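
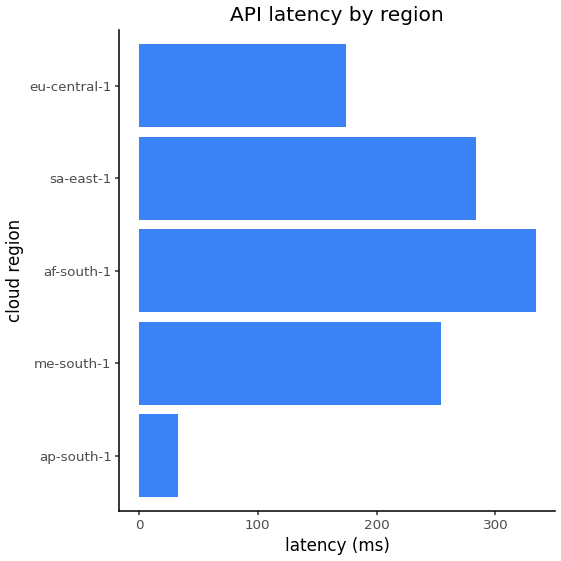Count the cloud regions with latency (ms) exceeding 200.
3

Above 200: me-south-1, af-south-1, sa-east-1.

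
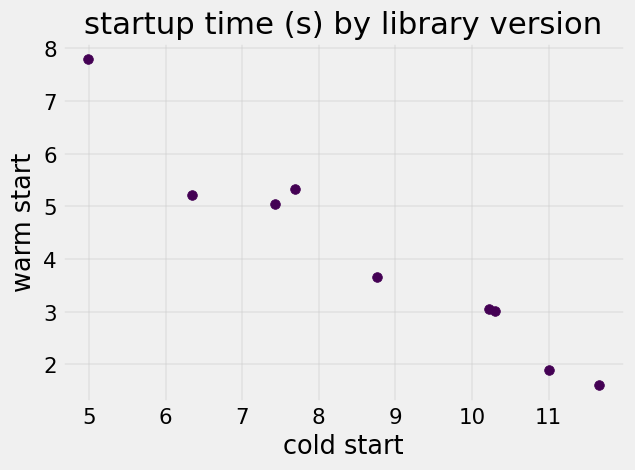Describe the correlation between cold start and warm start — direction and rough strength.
negative, strong

Points are negatively correlated; strong (|r| ≈ 1.0).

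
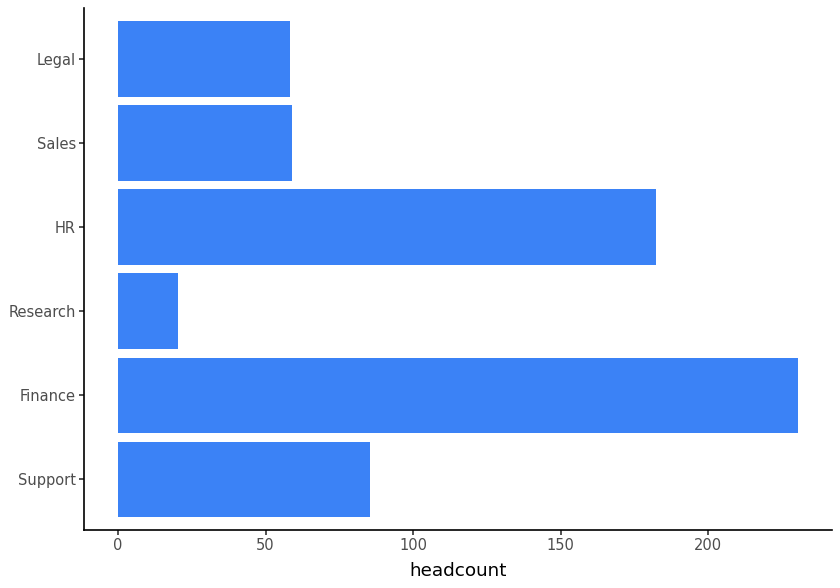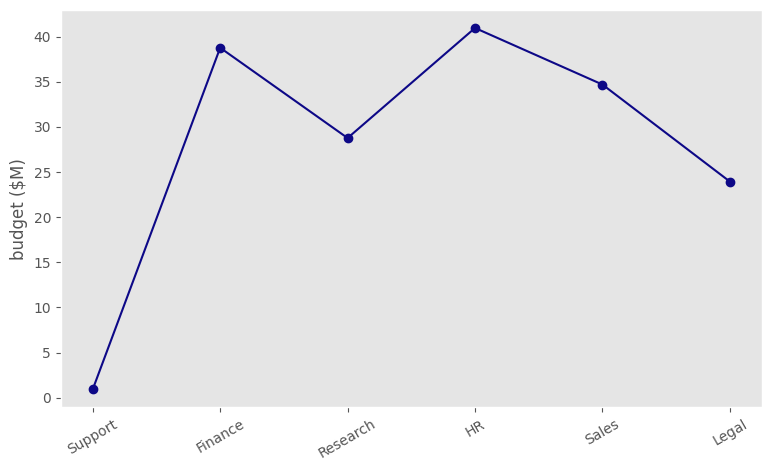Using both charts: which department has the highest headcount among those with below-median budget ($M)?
Support

Chart 2 median budget ($M) ≈ 30; below-median departments: Support, Research, Legal. Among those, Support has the highest headcount (≈ 75).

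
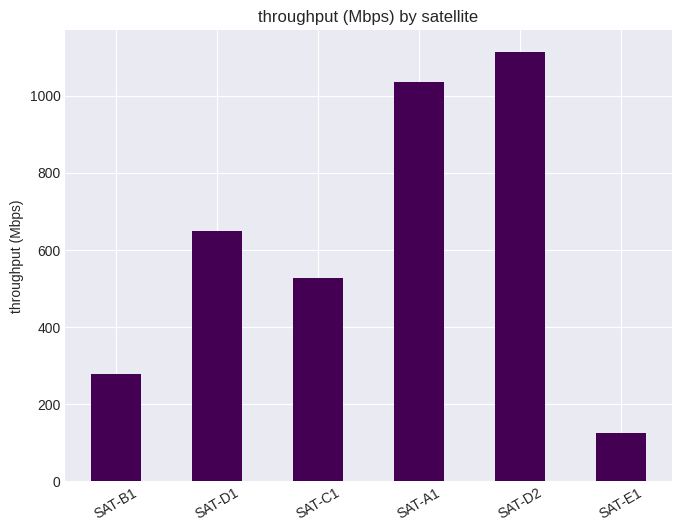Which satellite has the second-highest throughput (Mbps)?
Top 3: SAT-D2 ≈ 1100, SAT-A1 ≈ 1000, SAT-D1 ≈ 600.

SAT-A1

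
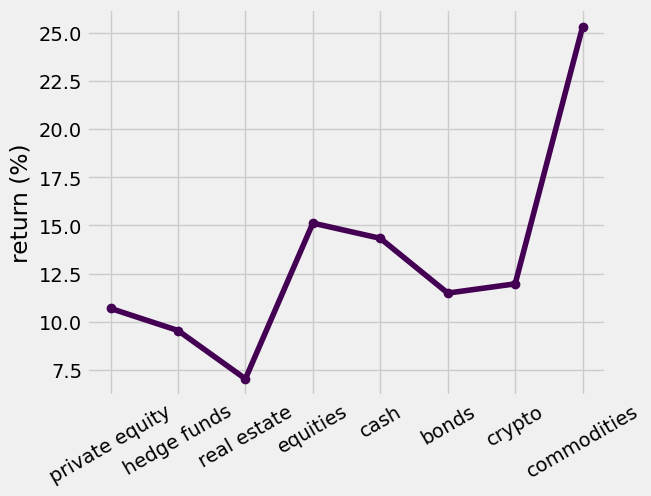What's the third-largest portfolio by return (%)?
cash

Top 4: commodities ≈ 26, equities ≈ 16, cash ≈ 14, crypto ≈ 12.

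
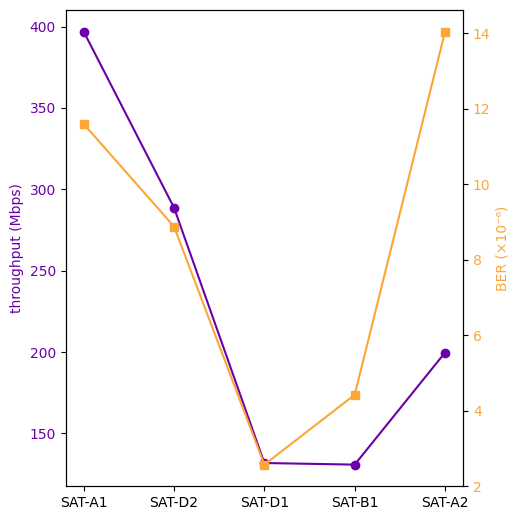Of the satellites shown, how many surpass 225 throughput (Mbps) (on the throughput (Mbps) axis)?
Above 225: SAT-A1, SAT-D2.

2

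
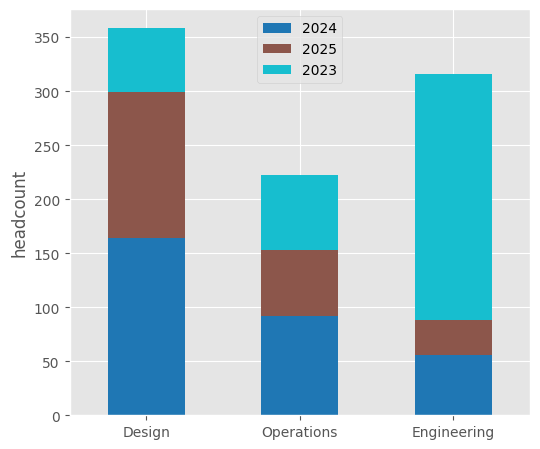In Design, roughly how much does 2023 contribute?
≈ 50

2023 top ≈ 350, bottom ≈ 300; segment ≈ 50.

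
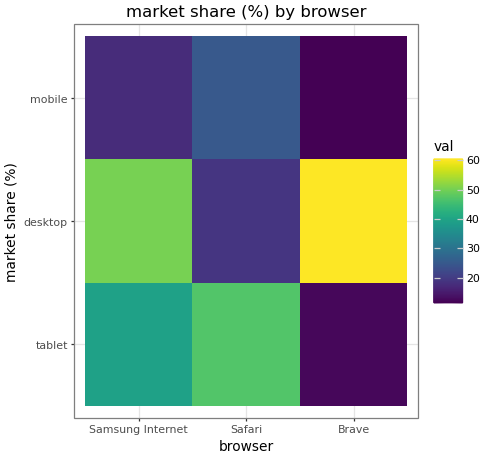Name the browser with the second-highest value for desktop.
Samsung Internet

Top 3 for desktop: Brave ≈ 60, Samsung Internet ≈ 50, Safari ≈ 20.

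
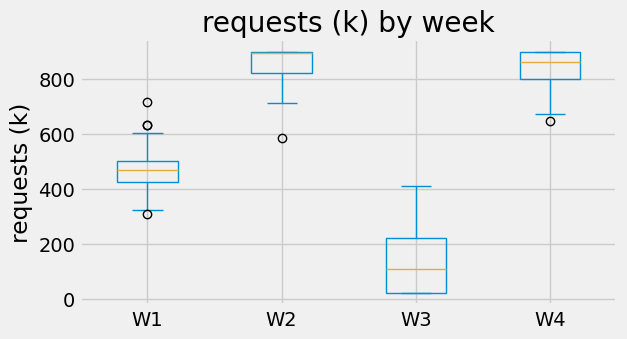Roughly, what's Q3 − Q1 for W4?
≈ 100

Q3 ≈ 900, Q1 ≈ 800; IQR ≈ 100.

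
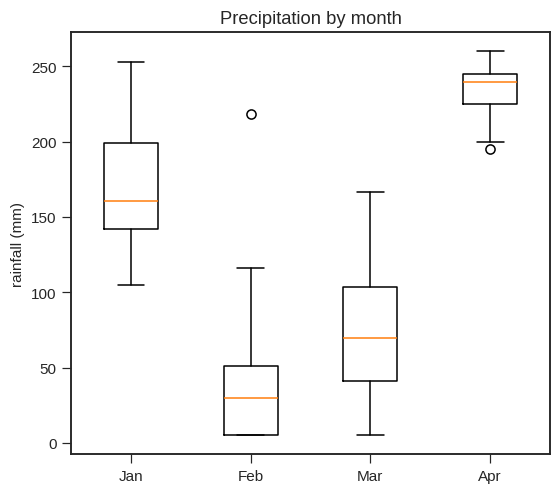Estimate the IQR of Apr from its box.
≈ 20

Q3 ≈ 240, Q1 ≈ 220; IQR ≈ 20.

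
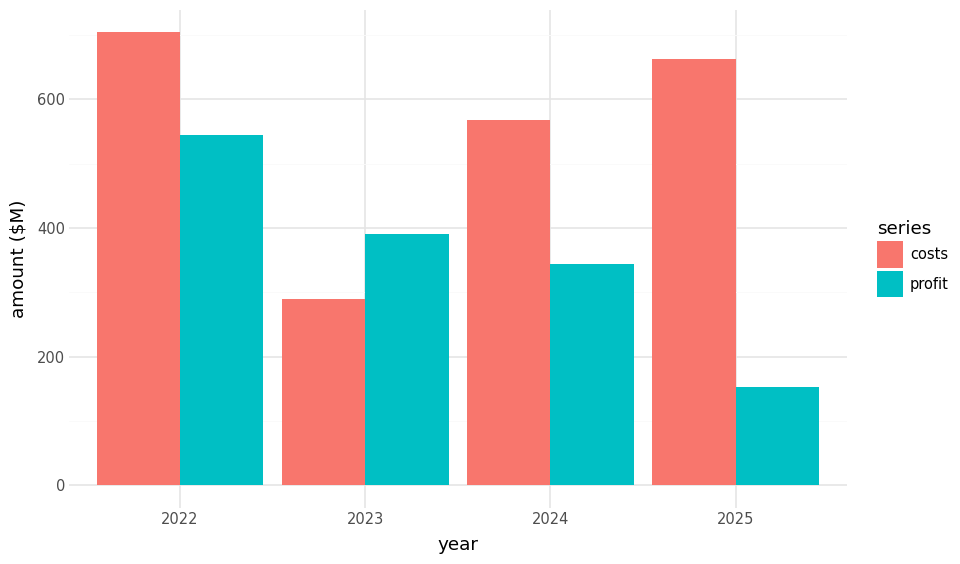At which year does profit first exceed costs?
2023

2022: profit ≈ 500 vs costs ≈ 700 (not yet); 2023: profit ≈ 400 vs costs ≈ 300 (first crossover).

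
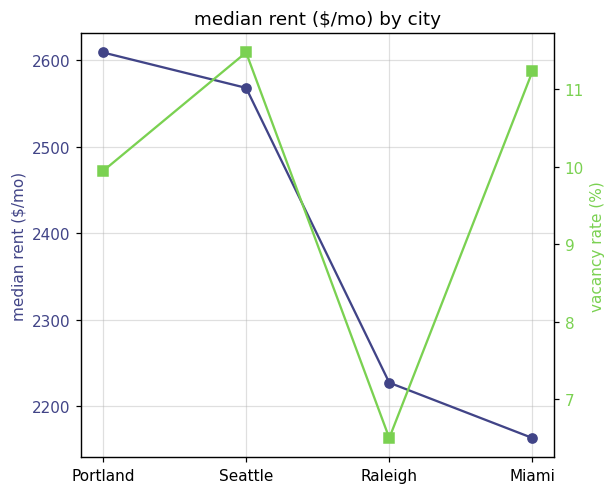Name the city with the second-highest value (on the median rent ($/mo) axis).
Top 3 (on the median rent ($/mo) axis): Portland ≈ 2600, Seattle ≈ 2550, Raleigh ≈ 2250.

Seattle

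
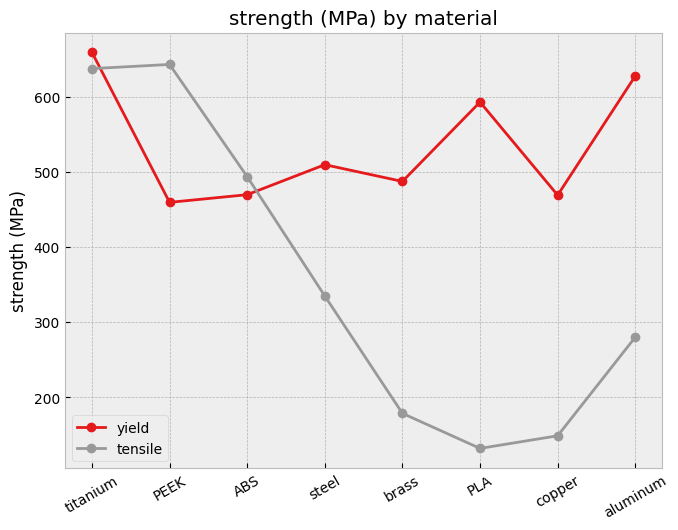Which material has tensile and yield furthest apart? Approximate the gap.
PLA, ≈ 450 MPa

PLA: tensile ≈ 150, yield ≈ 600 → gap ≈ 450. Next-largest (aluminum) is only ≈ 350.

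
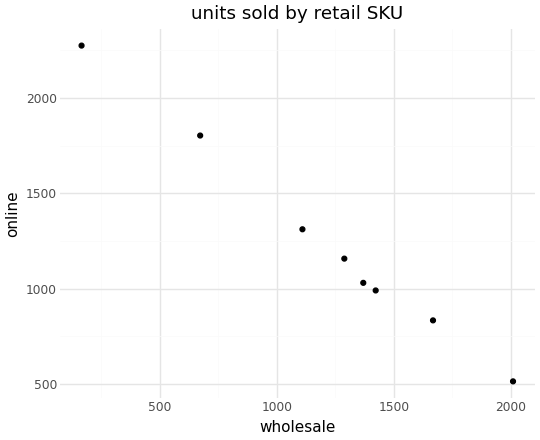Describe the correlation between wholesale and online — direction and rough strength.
negative, strong

Points are negatively correlated; strong (|r| ≈ 1.0).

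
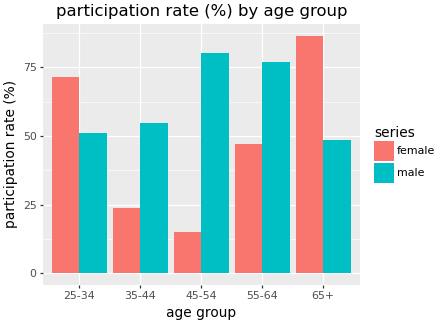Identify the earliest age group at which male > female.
25-34: male ≈ 50 vs female ≈ 70 (not yet); 35-44: male ≈ 50 vs female ≈ 20 (first crossover).

35-44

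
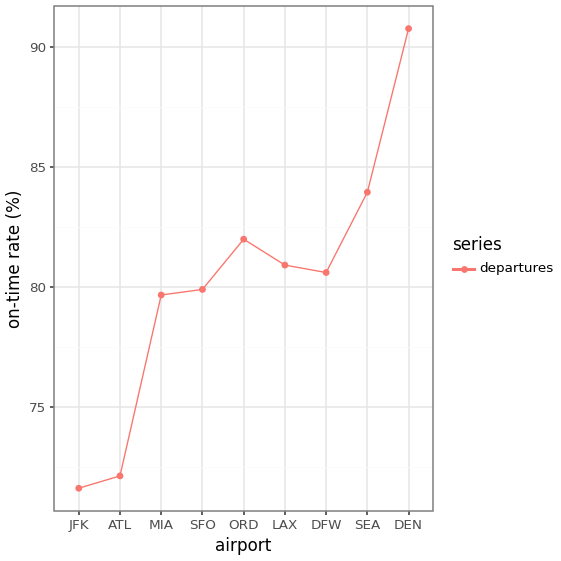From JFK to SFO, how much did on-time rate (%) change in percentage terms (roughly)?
≈ +11.1%

JFK ≈ 72, SFO ≈ 80; (80 − 72) / 72 ≈ +11.1%.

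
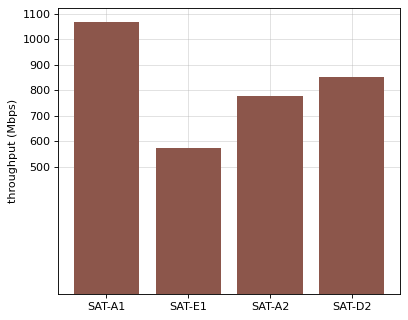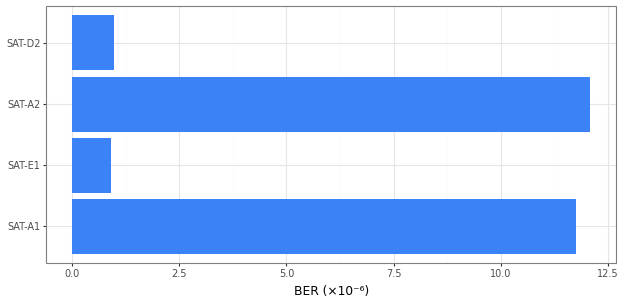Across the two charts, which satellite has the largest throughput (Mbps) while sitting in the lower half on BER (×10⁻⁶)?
Chart 2 median BER (×10⁻⁶) ≈ 6; below-median satellites: SAT-E1, SAT-D2. Among those, SAT-D2 has the highest throughput (Mbps) (≈ 900).

SAT-D2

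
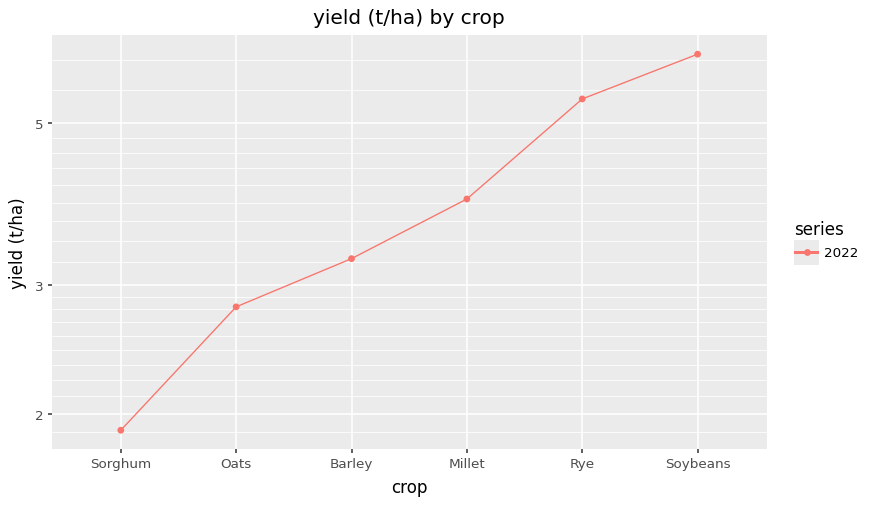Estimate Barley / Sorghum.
Barley ≈ 3.5, Sorghum ≈ 2.0; 3.5/2.0 ≈ 1.75.

≈ 1.75×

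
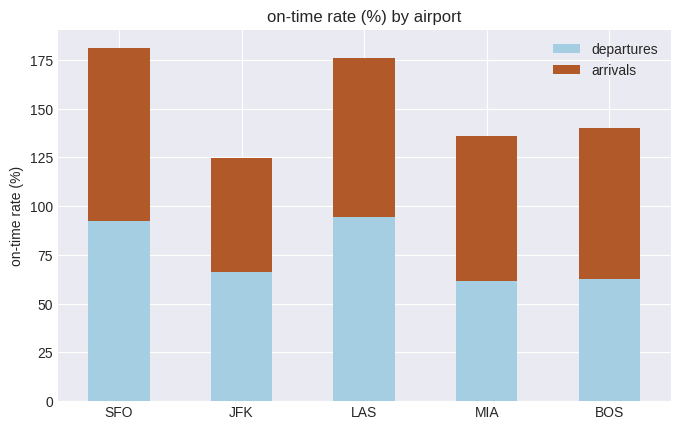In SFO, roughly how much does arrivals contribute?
arrivals top ≈ 180, bottom ≈ 100; segment ≈ 80.

≈ 80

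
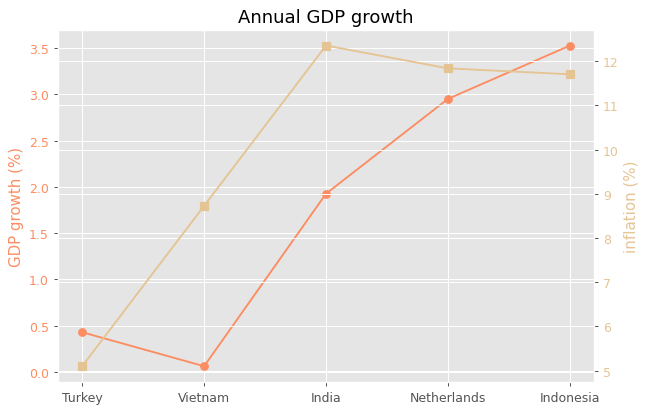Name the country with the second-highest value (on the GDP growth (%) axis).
Top 3 (on the GDP growth (%) axis): Indonesia ≈ 3.5, Netherlands ≈ 3.0, India ≈ 2.0.

Netherlands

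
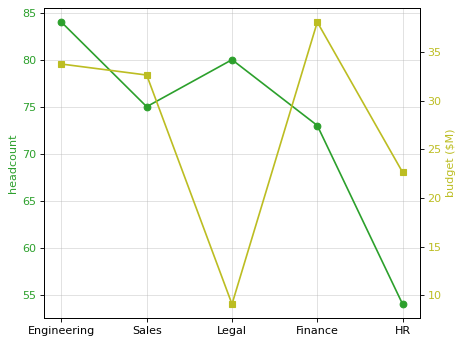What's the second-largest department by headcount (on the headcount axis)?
Legal

Top 3 (on the headcount axis): Engineering ≈ 85, Legal ≈ 80, Sales ≈ 75.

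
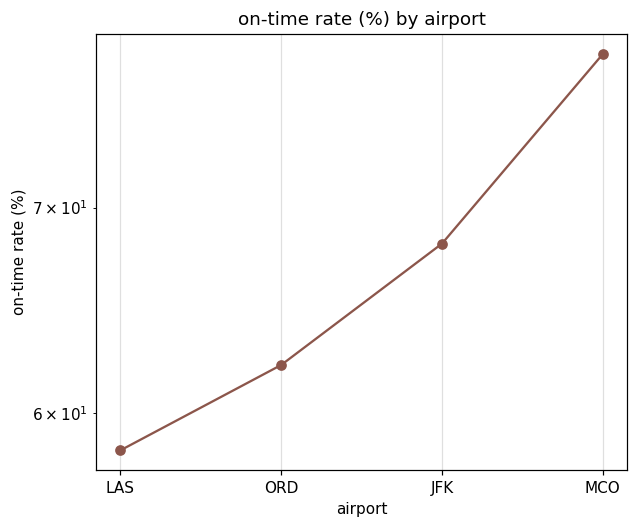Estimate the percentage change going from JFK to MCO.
JFK ≈ 68, MCO ≈ 78; (78 − 68) / 68 ≈ +14.7%.

≈ +14.7%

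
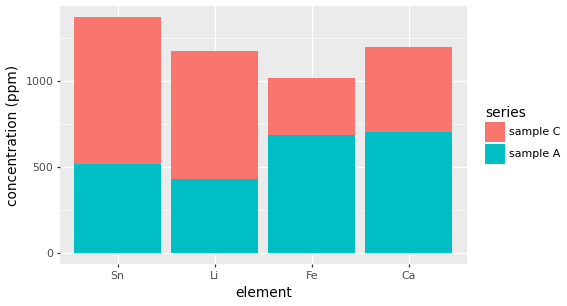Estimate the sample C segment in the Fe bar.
≈ 400

sample C top ≈ 1000, bottom ≈ 600; segment ≈ 400.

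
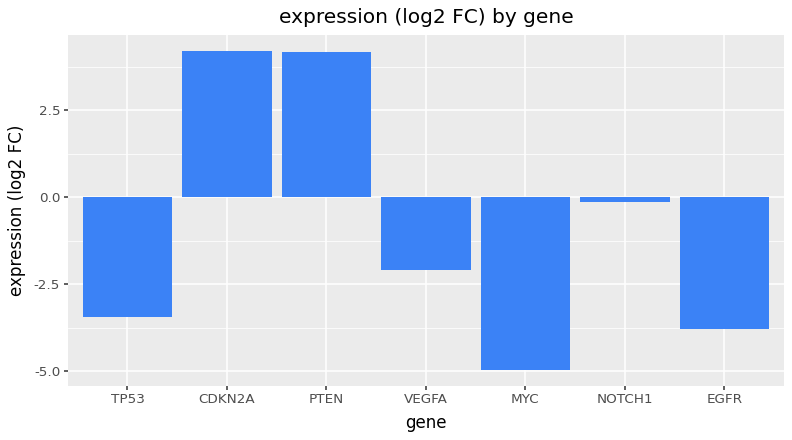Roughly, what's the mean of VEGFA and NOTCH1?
≈ -1

(-2 + 0) / 2 ≈ -1.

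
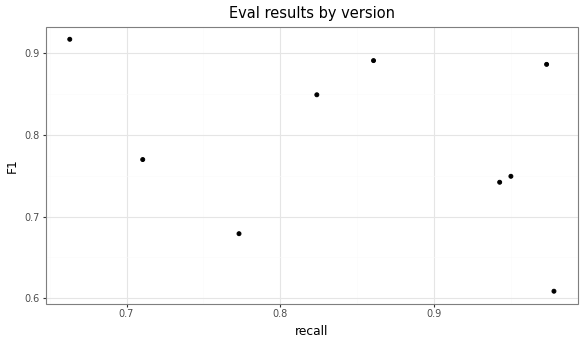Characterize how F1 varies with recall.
Points are negatively correlated; weak (|r| ≈ 0.3).

negative, weak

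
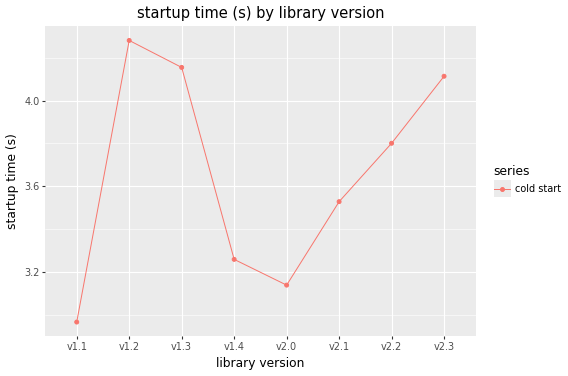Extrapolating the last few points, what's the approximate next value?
≈ 4.5

Last three: 3.6, 3.8, 4.2 → slope ≈ 0.3/step → next ≈ 4.5.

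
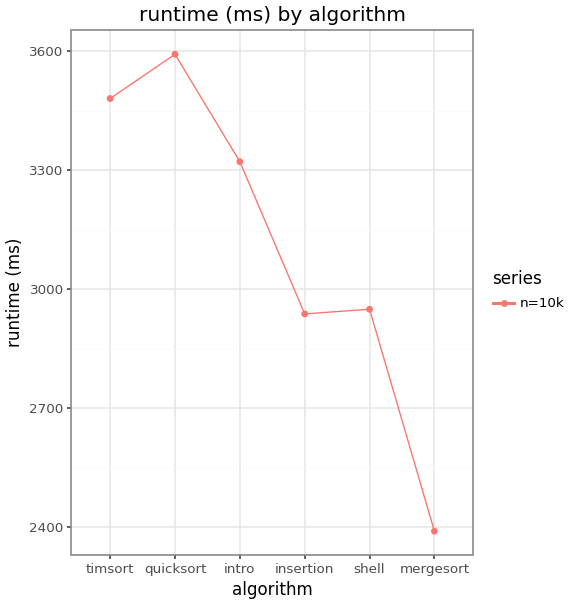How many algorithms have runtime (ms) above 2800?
5

Above 2800: timsort, quicksort, intro, insertion, shell.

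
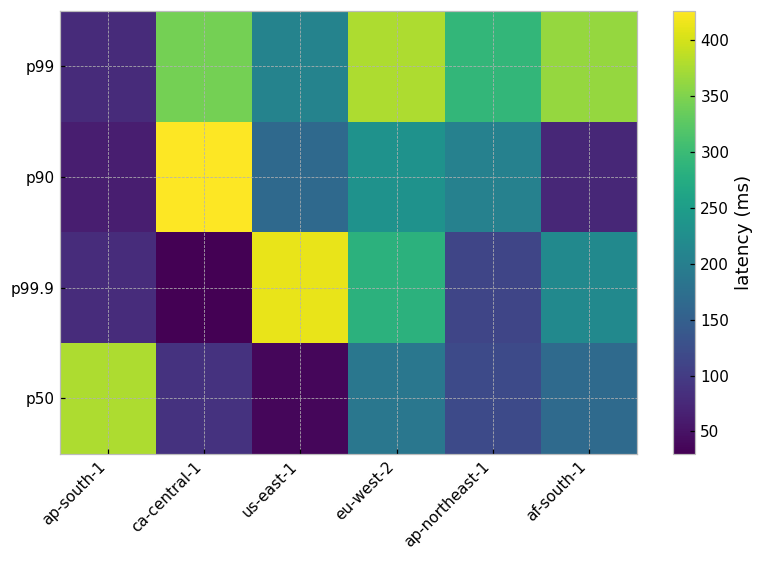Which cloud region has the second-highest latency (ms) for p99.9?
eu-west-2

Top 3 for p99.9: us-east-1 ≈ 400, eu-west-2 ≈ 300, af-south-1 ≈ 200.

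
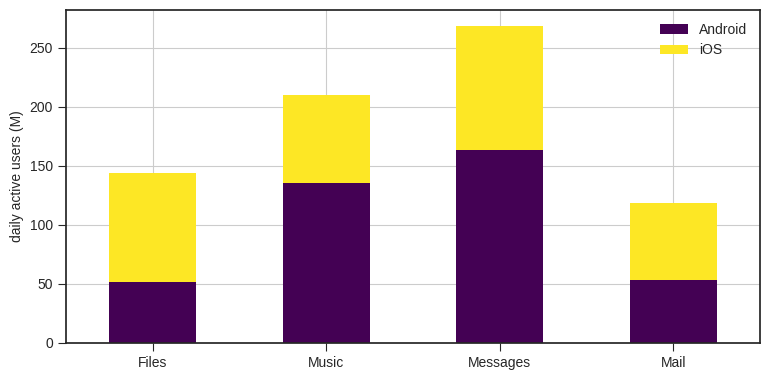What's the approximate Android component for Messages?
≈ 175

Android top ≈ 175, bottom ≈ 0; segment ≈ 175.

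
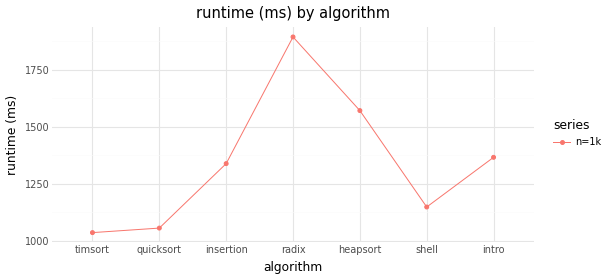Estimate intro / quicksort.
≈ 1.27×

intro ≈ 1400, quicksort ≈ 1100; 1400/1100 ≈ 1.27.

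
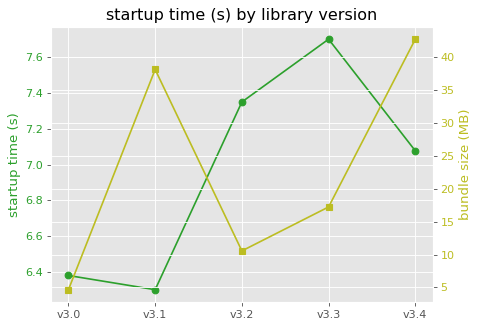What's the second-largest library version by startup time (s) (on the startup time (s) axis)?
Top 3 (on the startup time (s) axis): v3.3 ≈ 7.8, v3.2 ≈ 7.4, v3.4 ≈ 7.0.

v3.2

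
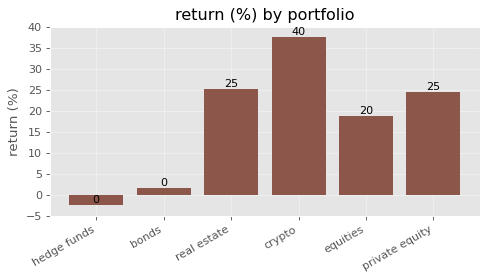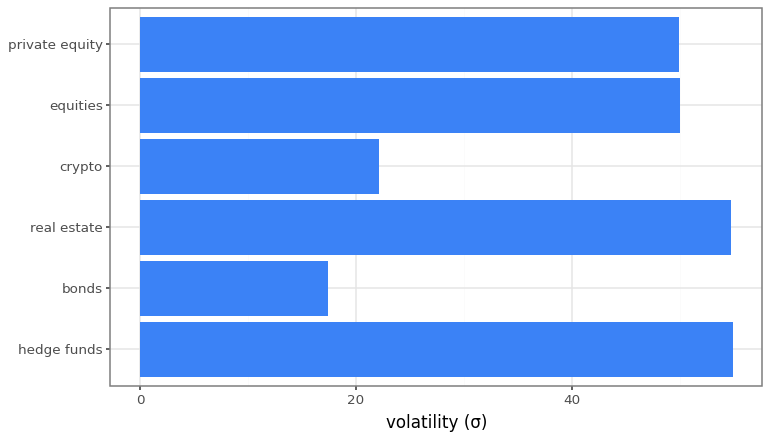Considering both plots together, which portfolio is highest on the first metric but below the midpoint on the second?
Chart 2 median volatility (σ) ≈ 50; below-median portfolios: bonds, crypto, private equity. Among those, crypto has the highest return (%) (≈ 40).

crypto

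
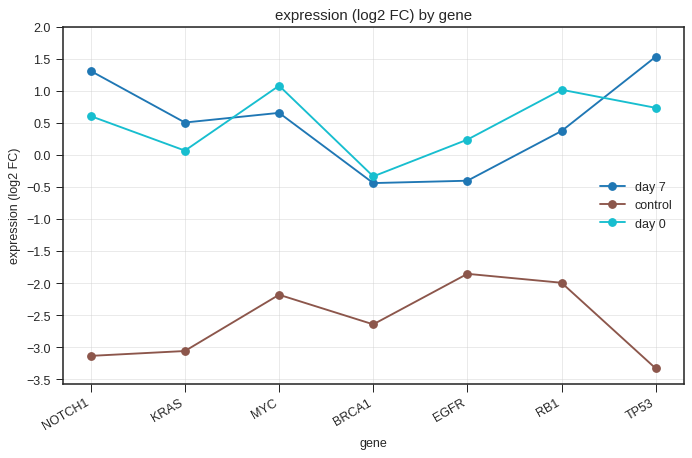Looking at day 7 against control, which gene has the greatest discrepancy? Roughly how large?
TP53: day 7 ≈ 1.5, control ≈ -3.5 → gap ≈ 5.0. Next-largest (NOTCH1) is only ≈ 4.5.

TP53, ≈ 5.0 log2 FC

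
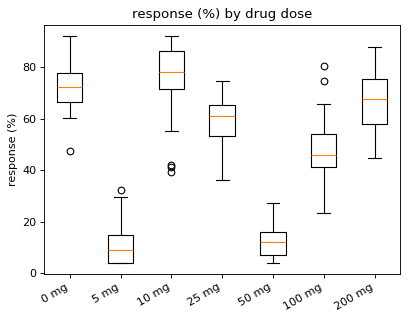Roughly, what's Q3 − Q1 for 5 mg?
≈ 10

Q3 ≈ 10, Q1 ≈ 0; IQR ≈ 10.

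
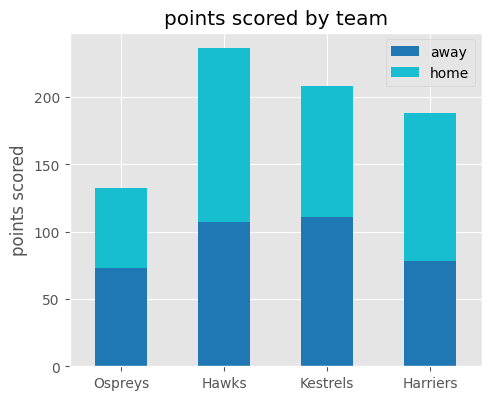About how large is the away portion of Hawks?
away top ≈ 100, bottom ≈ 0; segment ≈ 100.

≈ 100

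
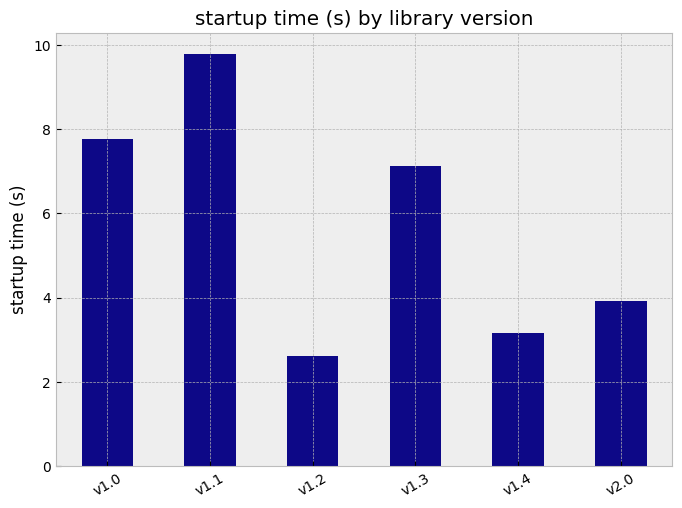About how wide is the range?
Max v1.1 ≈ 10, min v1.2 ≈ 3; range ≈ 7.

≈ 7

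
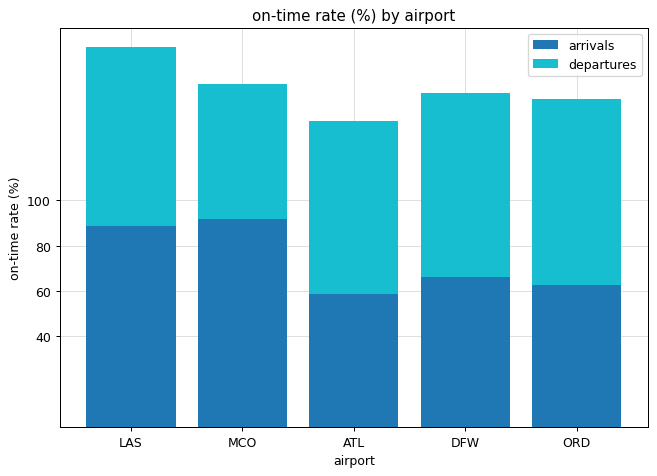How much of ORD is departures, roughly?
departures top ≈ 140, bottom ≈ 60; segment ≈ 80.

≈ 80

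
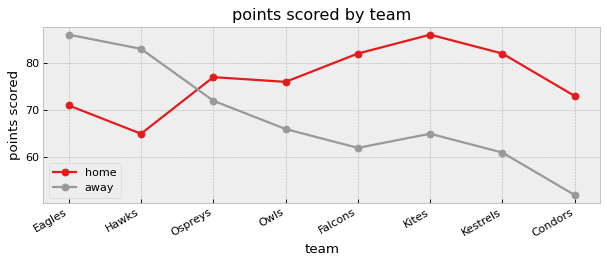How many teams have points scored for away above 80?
2

Above 80: Eagles, Hawks.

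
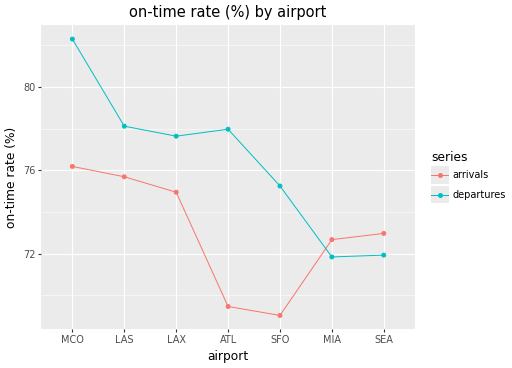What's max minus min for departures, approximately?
Max MCO ≈ 82, min MIA ≈ 72; range ≈ 10.

≈ 10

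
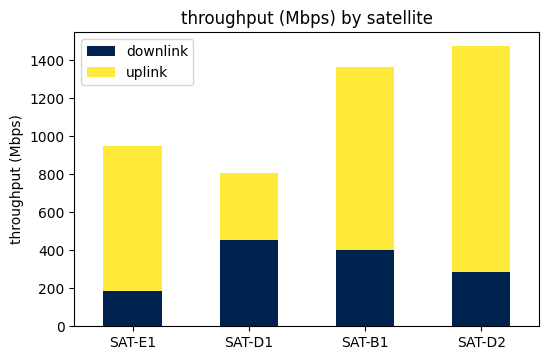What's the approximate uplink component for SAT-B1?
uplink top ≈ 1400, bottom ≈ 400; segment ≈ 1000.

≈ 1000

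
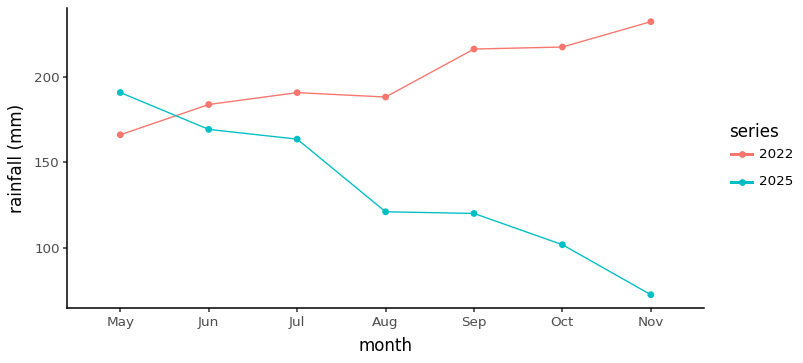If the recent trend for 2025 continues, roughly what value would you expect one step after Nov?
≈ 60

Last three: 120, 100, 80 → slope ≈ -20/step → next ≈ 60.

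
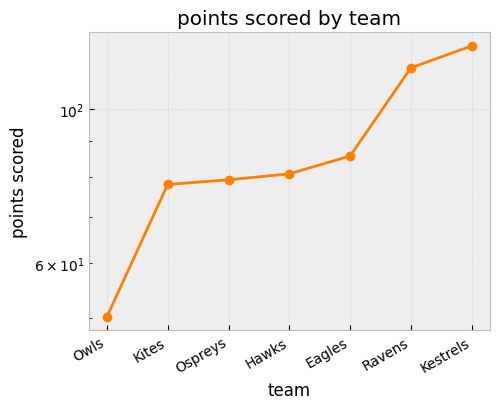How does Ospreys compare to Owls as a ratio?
Ospreys ≈ 80, Owls ≈ 50; 80/50 ≈ 1.6.

≈ 1.6×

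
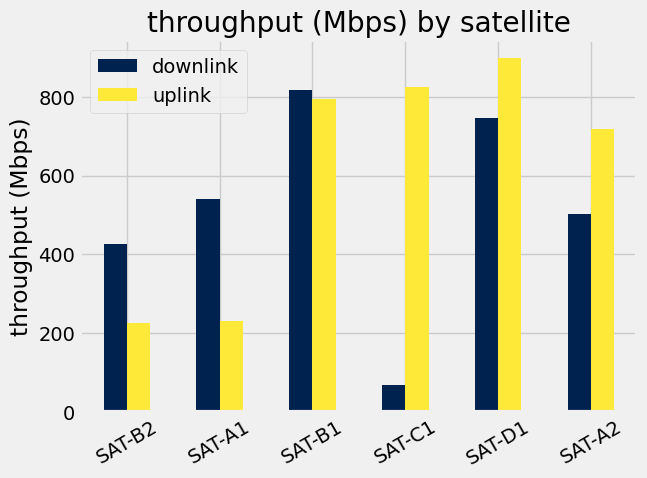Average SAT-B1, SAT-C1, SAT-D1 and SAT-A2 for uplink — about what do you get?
≈ 800

(800 + 800 + 900 + 700) / 4 ≈ 800.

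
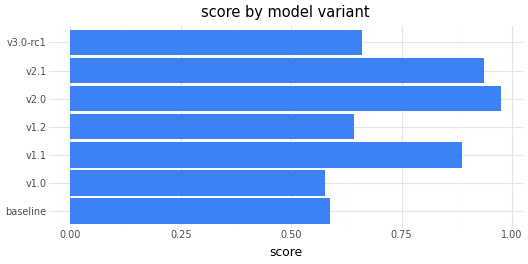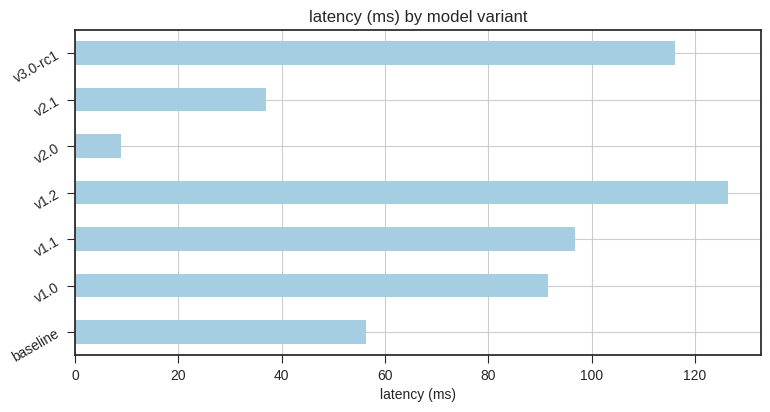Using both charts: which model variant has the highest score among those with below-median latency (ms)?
v2.0

Chart 2 median latency (ms) ≈ 100; below-median model variants: baseline, v2.0, v2.1. Among those, v2.0 has the highest score (≈ 1).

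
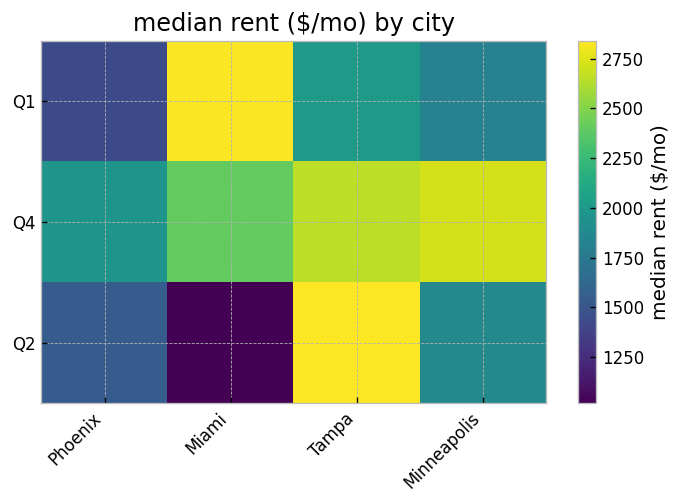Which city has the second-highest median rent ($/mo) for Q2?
Top 3 for Q2: Tampa ≈ 2800, Minneapolis ≈ 1800, Phoenix ≈ 1600.

Minneapolis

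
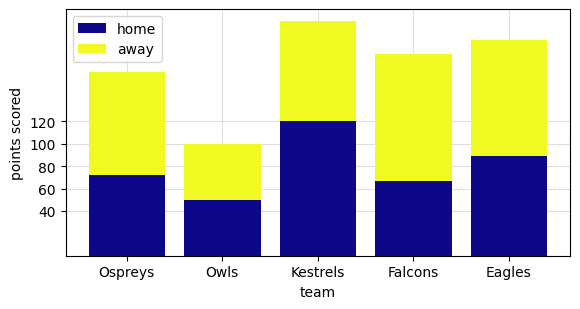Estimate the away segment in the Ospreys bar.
≈ 80

away top ≈ 160, bottom ≈ 80; segment ≈ 80.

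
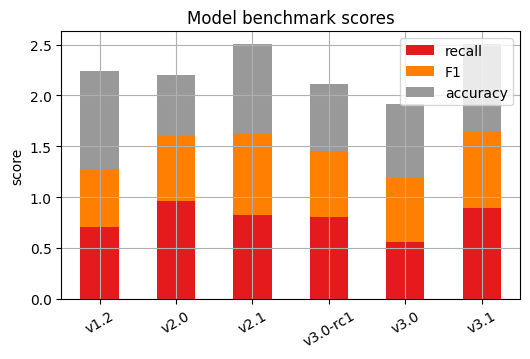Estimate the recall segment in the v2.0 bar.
recall top ≈ 1.0, bottom ≈ 0.0; segment ≈ 1.0.

≈ 1.0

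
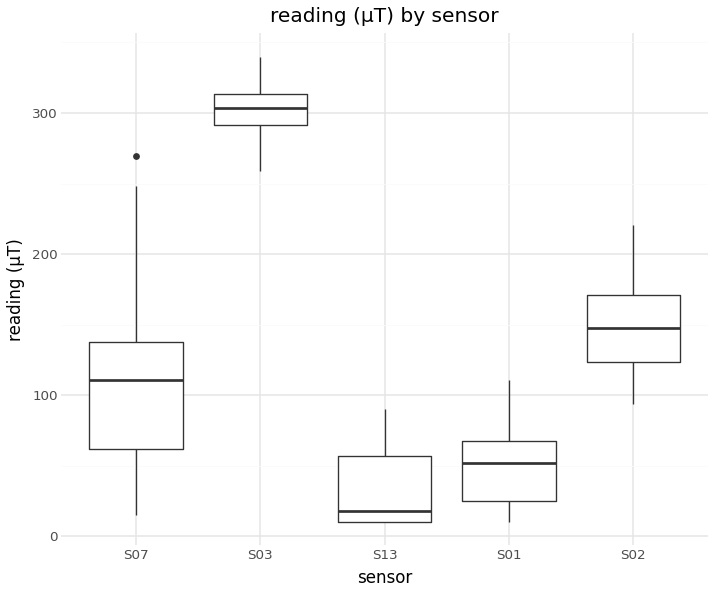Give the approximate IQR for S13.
≈ 50

Q3 ≈ 50, Q1 ≈ 0; IQR ≈ 50.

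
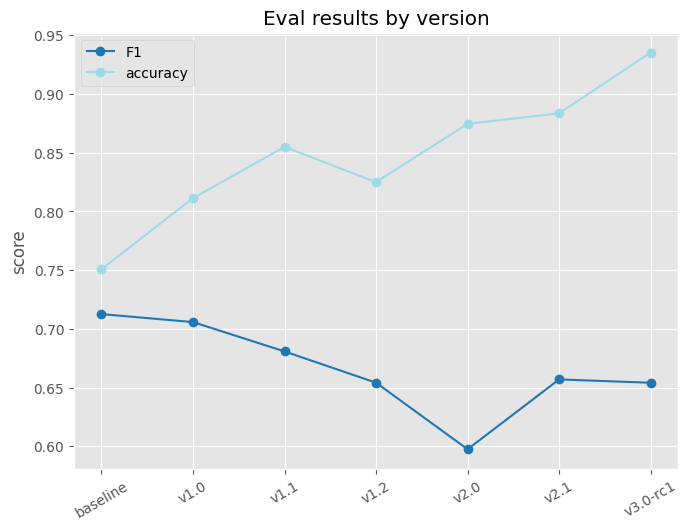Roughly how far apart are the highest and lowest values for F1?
≈ 0.10

Max baseline ≈ 0.70, min v2.0 ≈ 0.60; range ≈ 0.10.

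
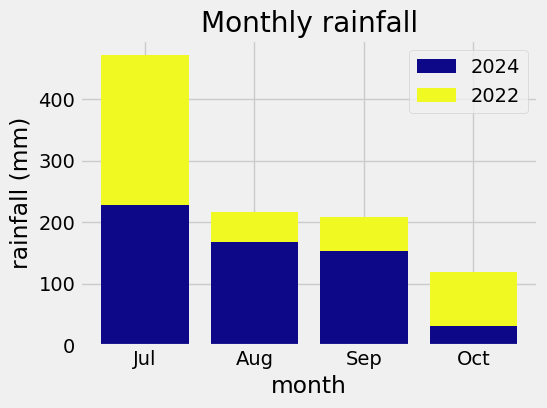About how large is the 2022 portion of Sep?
≈ 50

2022 top ≈ 200, bottom ≈ 150; segment ≈ 50.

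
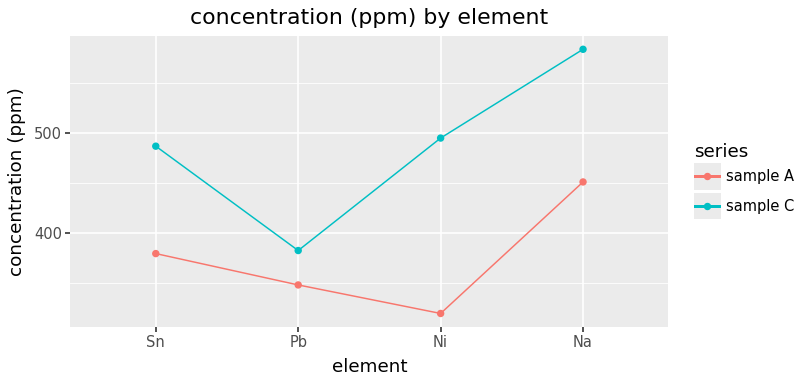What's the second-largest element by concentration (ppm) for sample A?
Sn

Top 3 for sample A: Na ≈ 450, Sn ≈ 375, Pb ≈ 350.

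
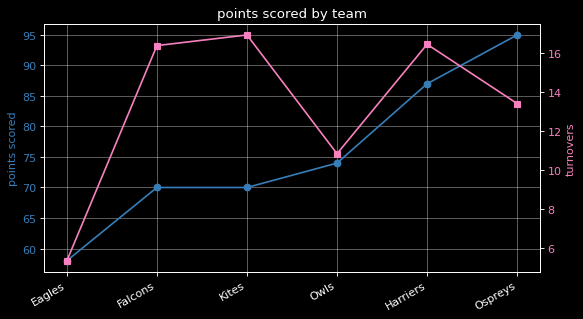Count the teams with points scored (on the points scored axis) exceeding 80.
Above 80: Harriers, Ospreys.

2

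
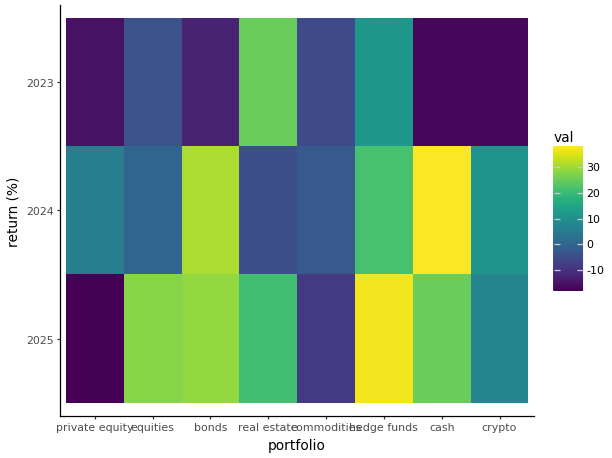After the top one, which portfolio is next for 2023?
hedge funds

Top 3 for 2023: real estate ≈ 25, hedge funds ≈ 10, equities ≈ -5.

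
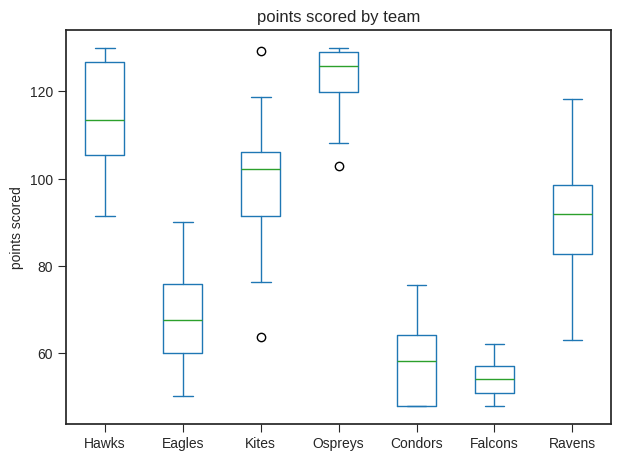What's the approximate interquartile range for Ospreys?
≈ 10

Q3 ≈ 130, Q1 ≈ 120; IQR ≈ 10.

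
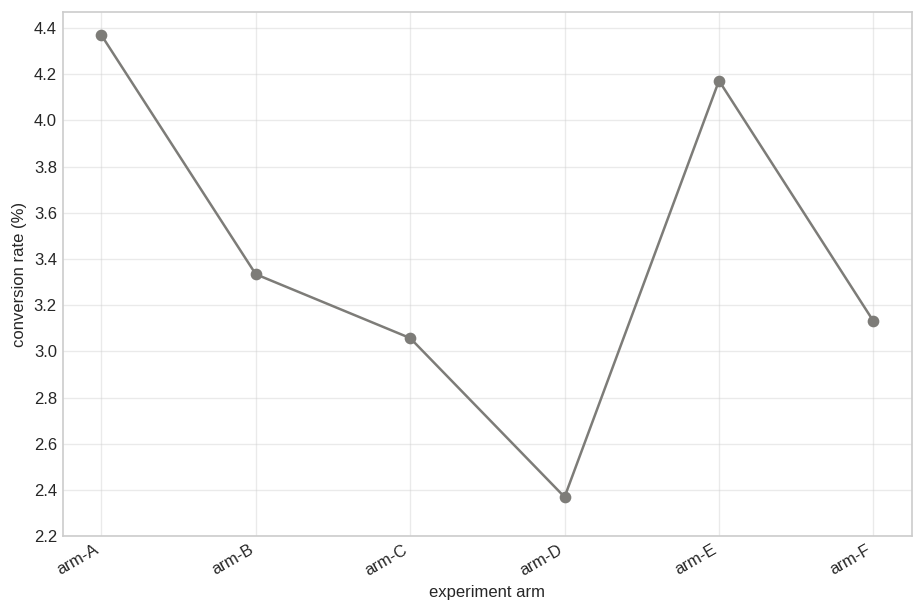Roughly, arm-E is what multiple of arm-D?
arm-E ≈ 4.2, arm-D ≈ 2.4; 4.2/2.4 ≈ 1.75.

≈ 1.75×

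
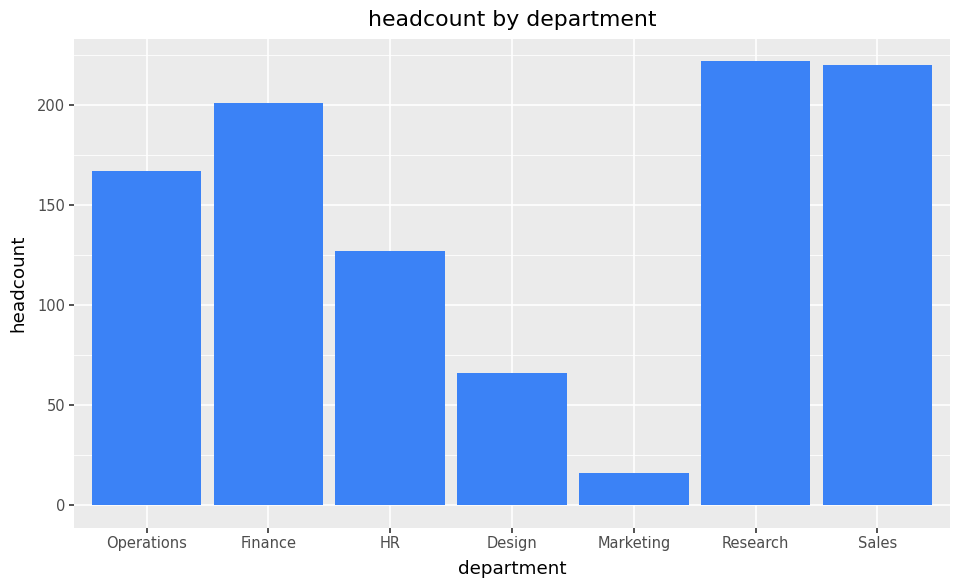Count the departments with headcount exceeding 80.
5

Above 80: Operations, Finance, HR, Research, Sales.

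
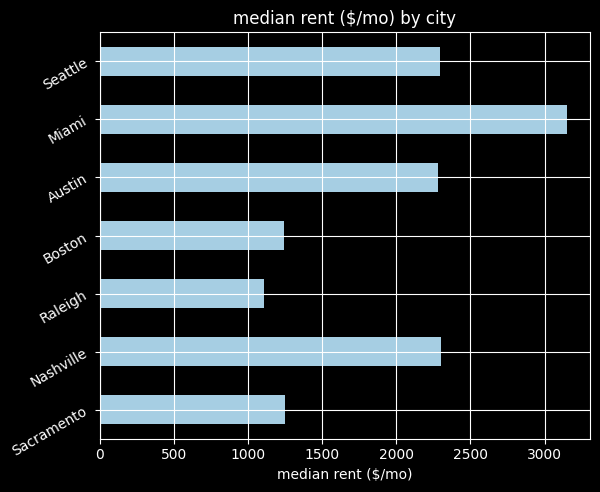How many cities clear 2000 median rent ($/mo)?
4

Above 2000: Nashville, Austin, Miami, Seattle.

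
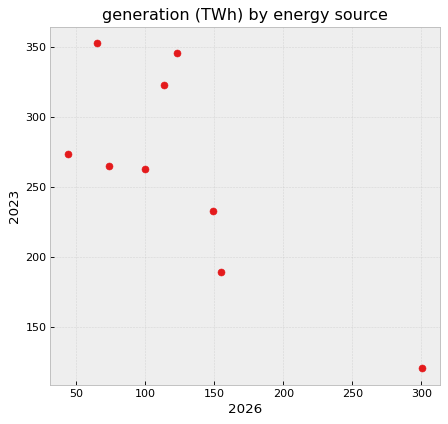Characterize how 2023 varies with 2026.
Points are negatively correlated; strong (|r| ≈ 0.8).

negative, strong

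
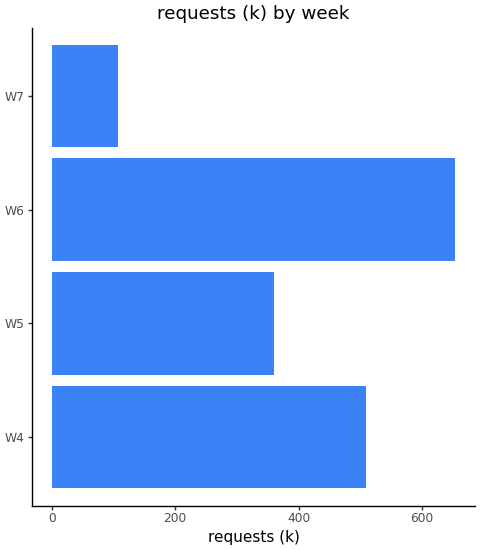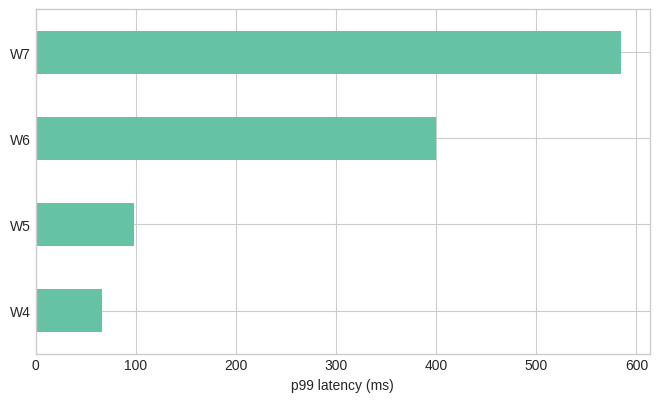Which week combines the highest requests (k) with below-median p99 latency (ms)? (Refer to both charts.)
Chart 2 median p99 latency (ms) ≈ 200; below-median weeks: W4, W5. Among those, W4 has the highest requests (k) (≈ 500).

W4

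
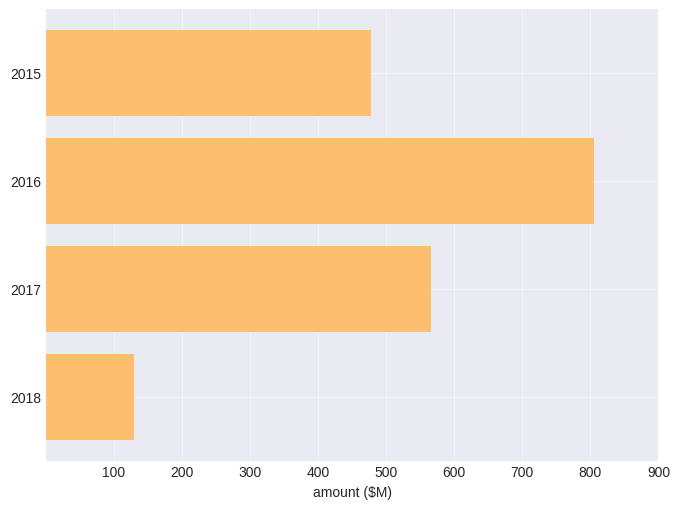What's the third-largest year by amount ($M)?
Top 4: 2016 ≈ 800, 2017 ≈ 600, 2015 ≈ 500, 2018 ≈ 100.

2015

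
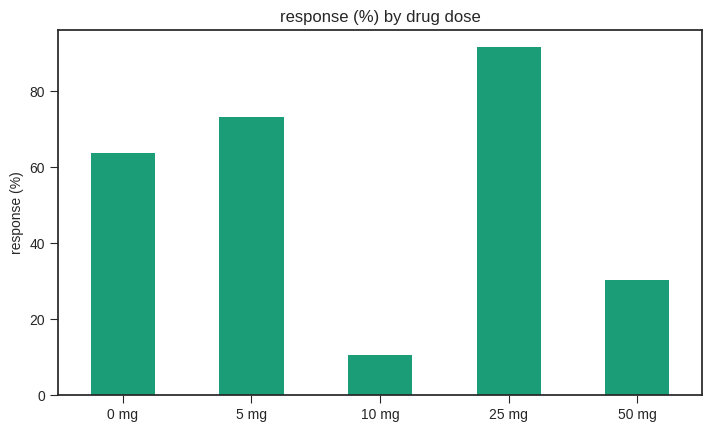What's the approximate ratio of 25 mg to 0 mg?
25 mg ≈ 90, 0 mg ≈ 60; 90/60 ≈ 1.5.

≈ 1.5×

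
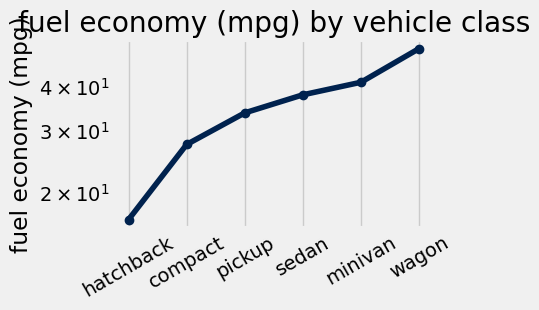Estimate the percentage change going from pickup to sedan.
≈ +14.3%

pickup ≈ 35, sedan ≈ 40; (40 − 35) / 35 ≈ +14.3%.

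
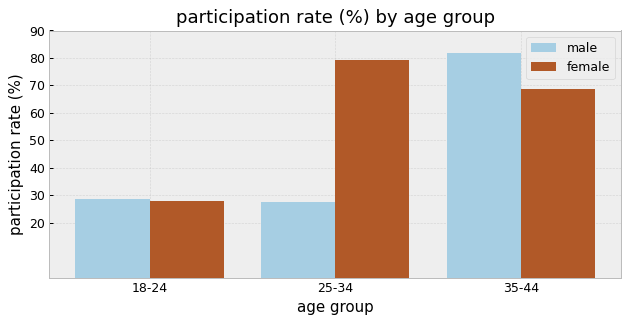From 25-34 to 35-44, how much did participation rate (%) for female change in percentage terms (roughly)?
≈ -12.5%

25-34 ≈ 80, 35-44 ≈ 70; (70 − 80) / 80 ≈ -12.5%.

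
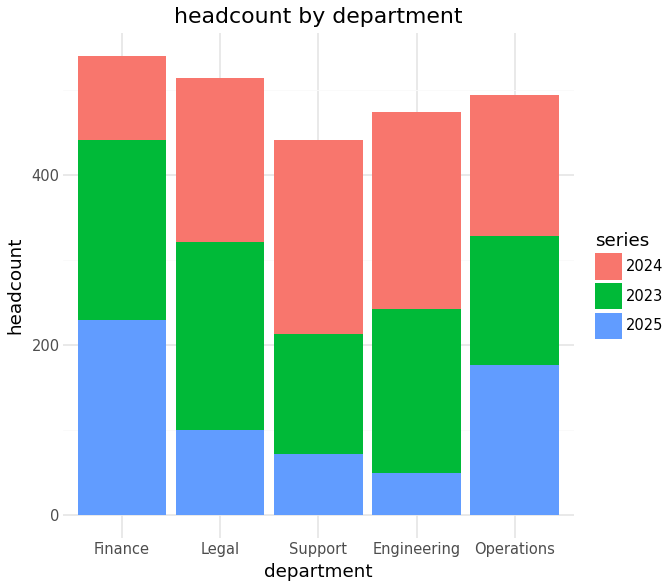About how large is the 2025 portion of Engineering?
2025 top ≈ 50, bottom ≈ 0; segment ≈ 50.

≈ 50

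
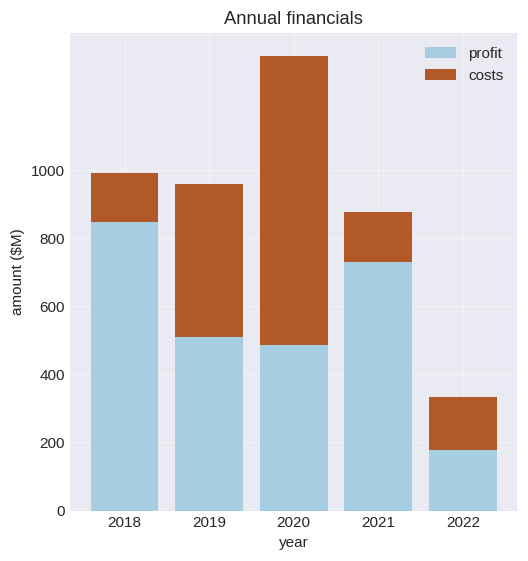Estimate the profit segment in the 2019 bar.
≈ 600

profit top ≈ 600, bottom ≈ 0; segment ≈ 600.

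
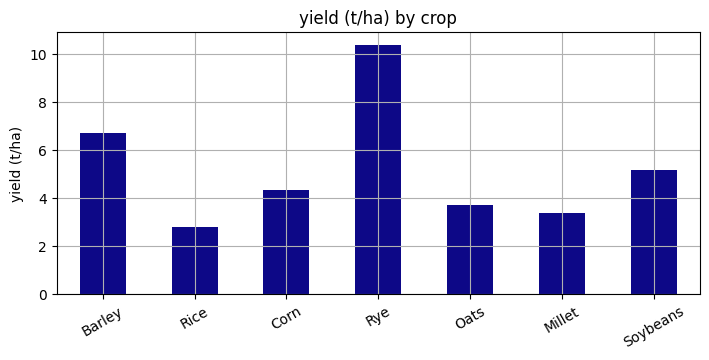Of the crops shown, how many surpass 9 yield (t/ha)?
Above 9: Rye.

1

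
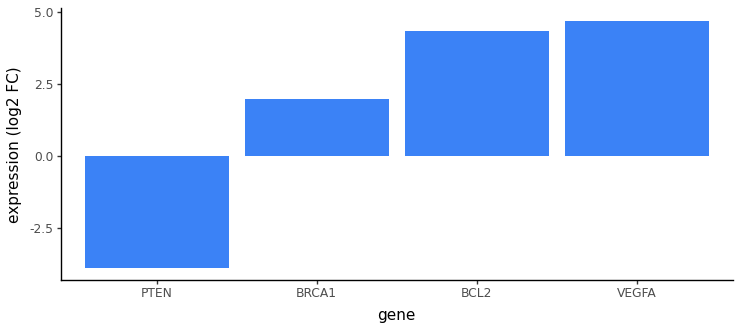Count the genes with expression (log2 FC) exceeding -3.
Above -3: BRCA1, BCL2, VEGFA.

3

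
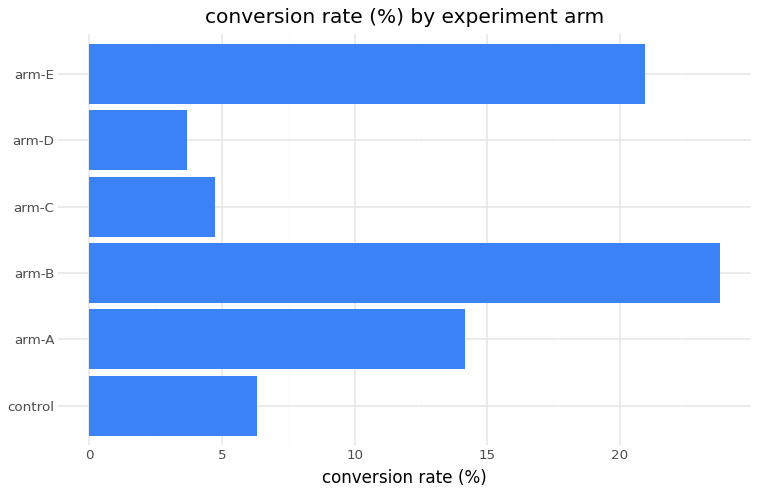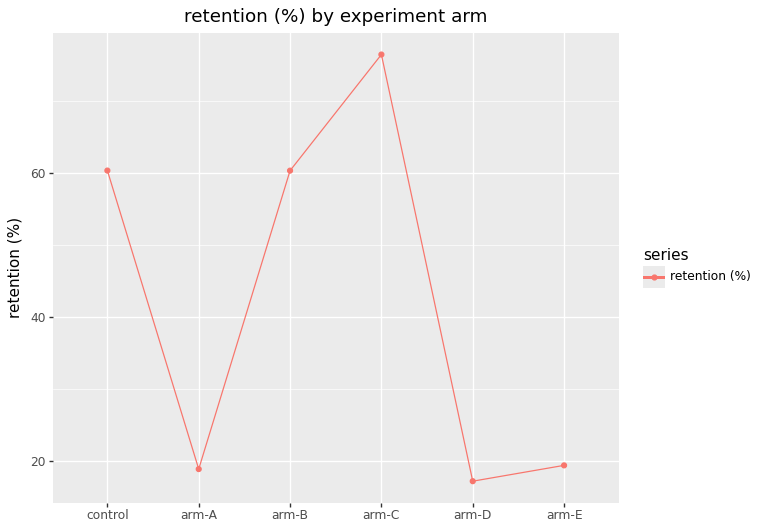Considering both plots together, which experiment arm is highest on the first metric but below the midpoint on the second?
arm-E

Chart 2 median retention (%) ≈ 40; below-median experiment arms: arm-A, arm-D, arm-E. Among those, arm-E has the highest conversion rate (%) (≈ 20).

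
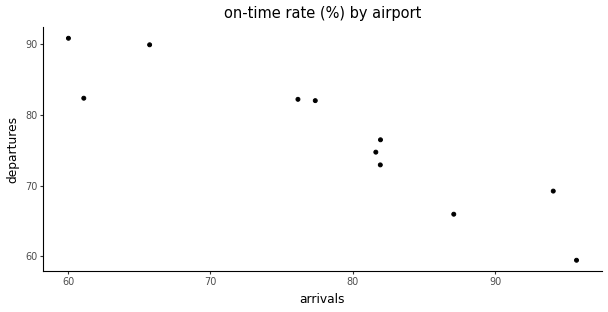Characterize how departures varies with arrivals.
negative, strong

Points are negatively correlated; strong (|r| ≈ 0.9).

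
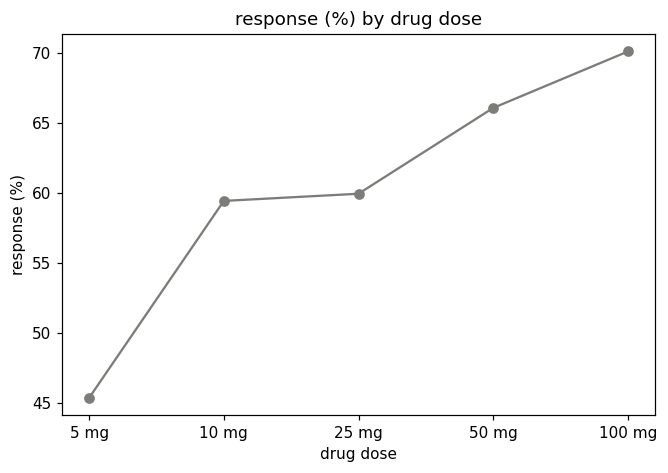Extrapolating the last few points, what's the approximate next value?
Last three: 60, 65, 70 → slope ≈ 5/step → next ≈ 75.

≈ 75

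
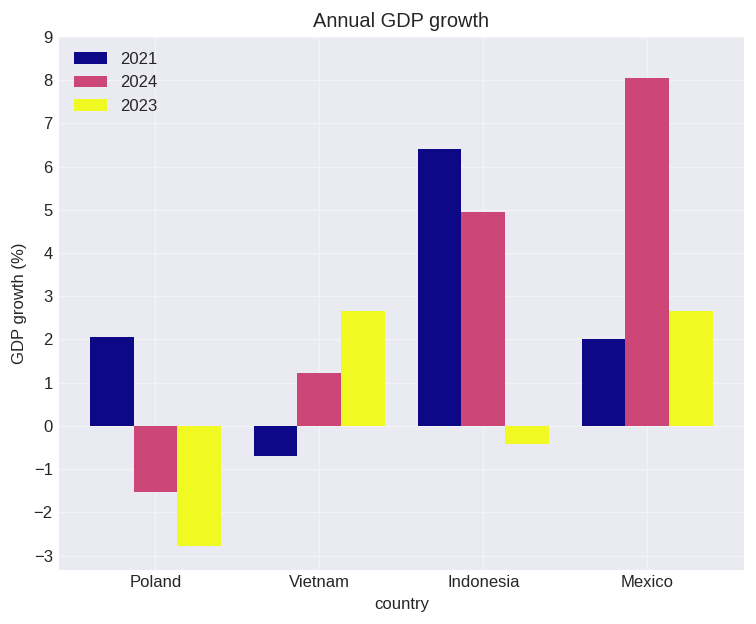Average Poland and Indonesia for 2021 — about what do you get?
(2 + 6) / 2 ≈ 4.

≈ 4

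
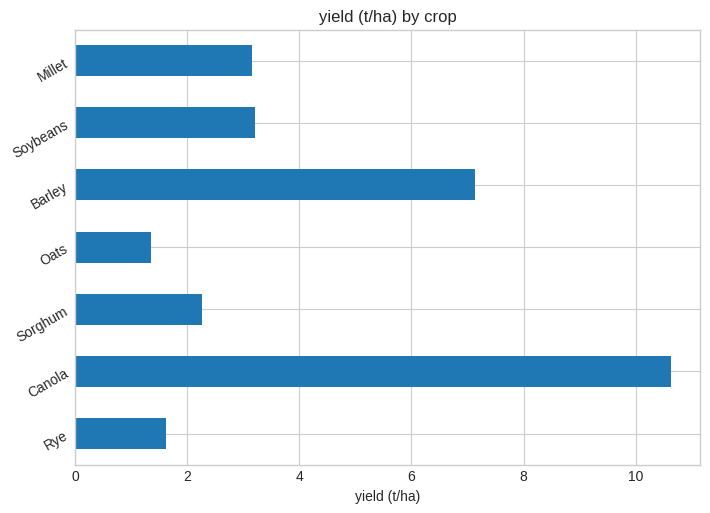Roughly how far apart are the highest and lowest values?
Max Canola ≈ 11, min Oats ≈ 1; range ≈ 10.

≈ 10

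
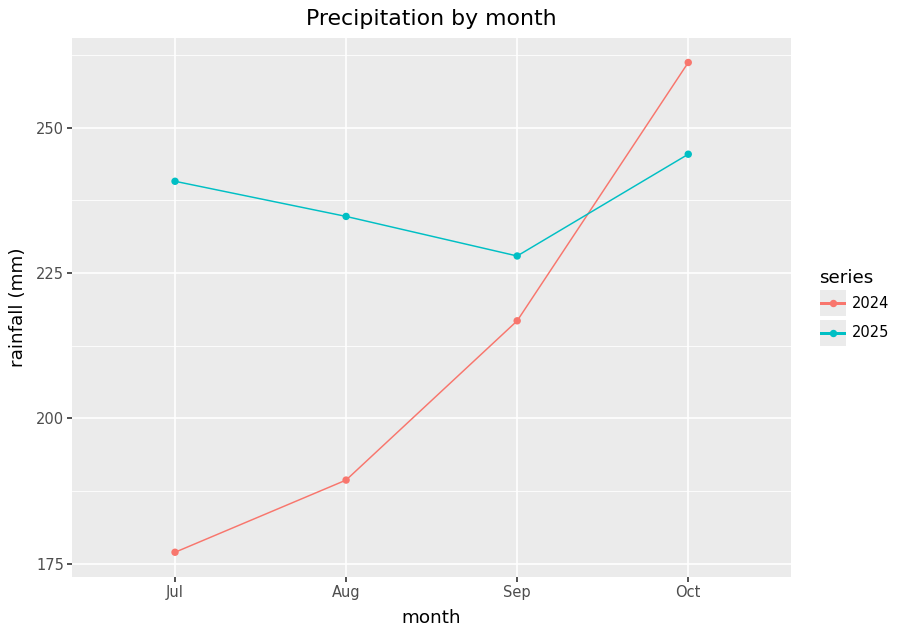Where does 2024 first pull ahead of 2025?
Sep: 2024 ≈ 220 vs 2025 ≈ 230 (not yet); Oct: 2024 ≈ 260 vs 2025 ≈ 250 (first crossover).

Oct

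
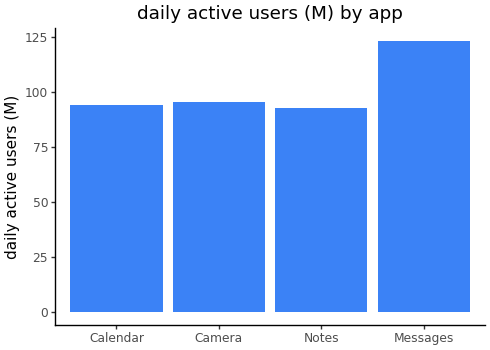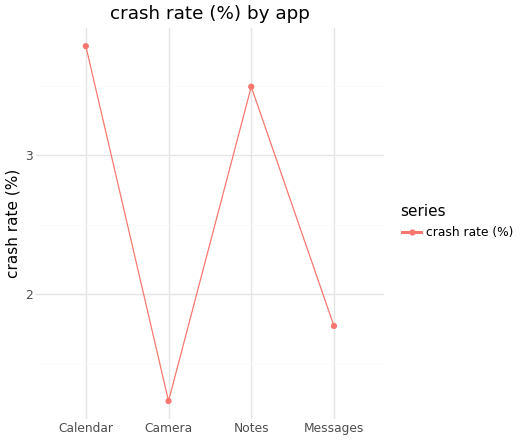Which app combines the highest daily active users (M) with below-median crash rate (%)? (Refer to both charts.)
Chart 2 median crash rate (%) ≈ 2.5; below-median apps: Camera, Messages. Among those, Messages has the highest daily active users (M) (≈ 120).

Messages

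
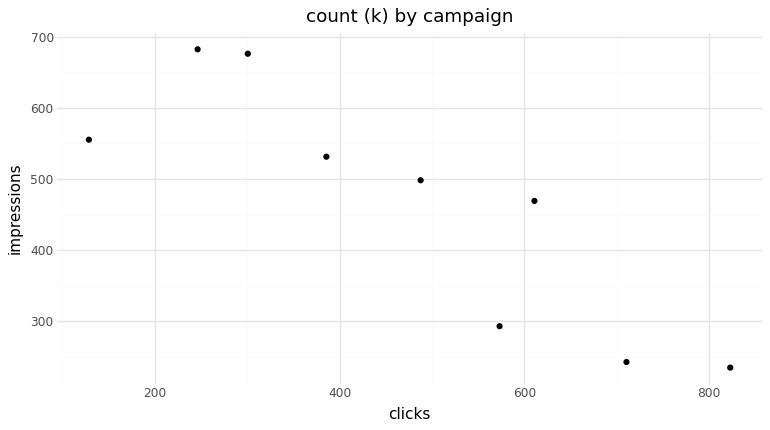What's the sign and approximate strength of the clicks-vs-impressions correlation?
negative, strong

Points are negatively correlated; strong (|r| ≈ 0.9).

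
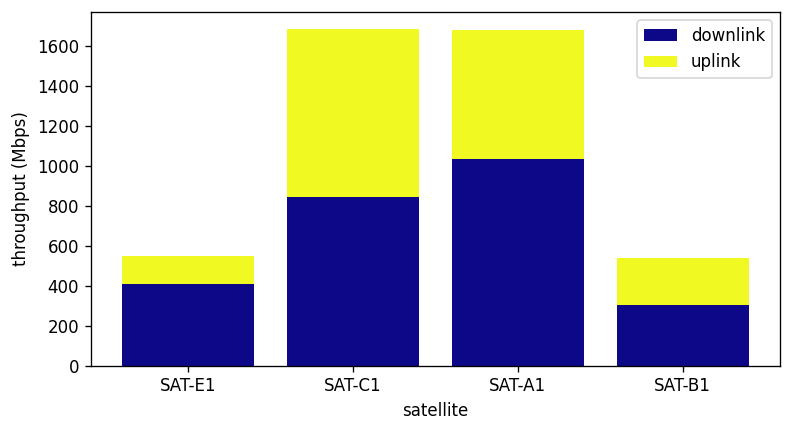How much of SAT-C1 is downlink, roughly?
downlink top ≈ 800, bottom ≈ 0; segment ≈ 800.

≈ 800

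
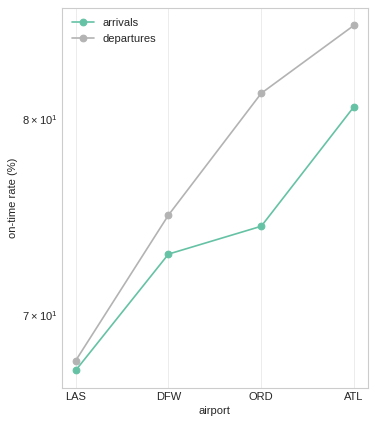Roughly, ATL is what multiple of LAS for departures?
ATL ≈ 86, LAS ≈ 68; 86/68 ≈ 1.26.

≈ 1.26×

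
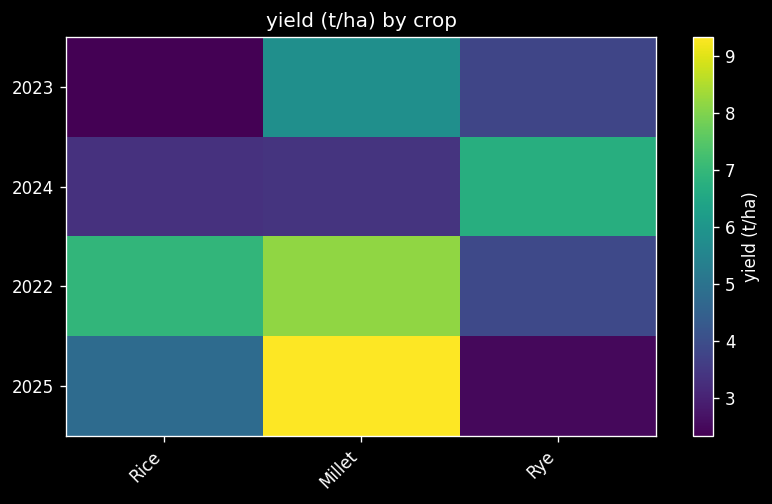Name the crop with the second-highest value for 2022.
Top 3 for 2022: Millet ≈ 8, Rice ≈ 7, Rye ≈ 4.

Rice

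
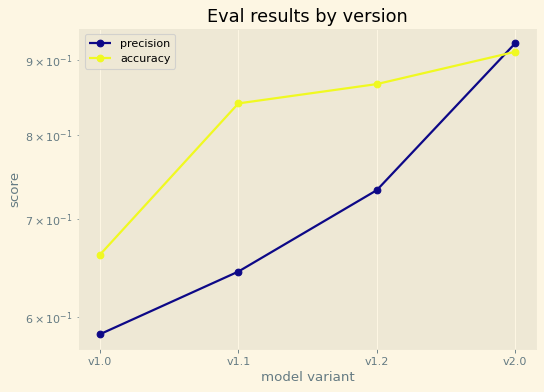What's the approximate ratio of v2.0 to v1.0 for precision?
≈ 1.5×

v2.0 ≈ 0.90, v1.0 ≈ 0.60; 0.90/0.60 ≈ 1.5.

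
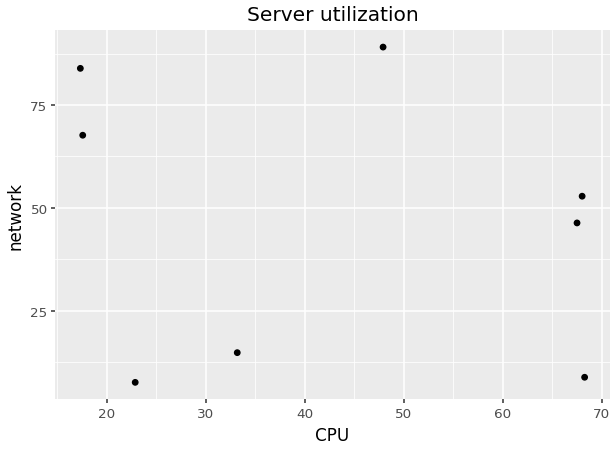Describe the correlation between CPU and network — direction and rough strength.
Points are roughly uncorrelated; weak (|r| ≈ 0.2).

no clear correlation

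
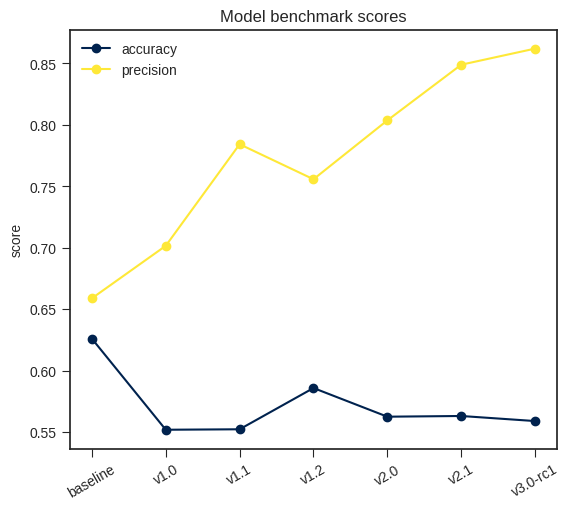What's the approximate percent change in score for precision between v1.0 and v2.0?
≈ +14.3%

v1.0 ≈ 0.70, v2.0 ≈ 0.80; (0.80 − 0.70) / 0.70 ≈ +14.3%.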